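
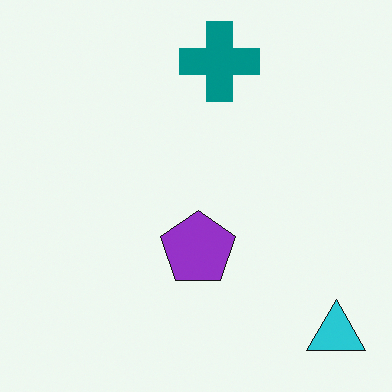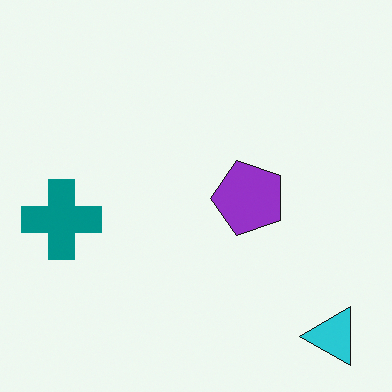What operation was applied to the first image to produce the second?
The image was transposed (reflected across the top-left ↔ bottom-right diagonal).

Shapes have swapped their row and column positions — what was in the top-right is now in the bottom-left — a diagonal reflection.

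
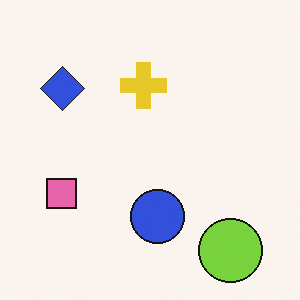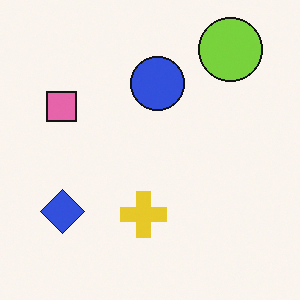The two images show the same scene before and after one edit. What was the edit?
Flipped vertically (top ↔ bottom).

The lime circle is in the bottom-right of the first image and the top-right of the second — shapes on opposite sides of the horizontal midline have swapped in a mirror flip.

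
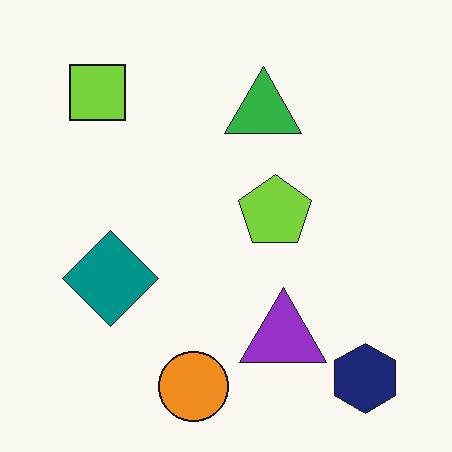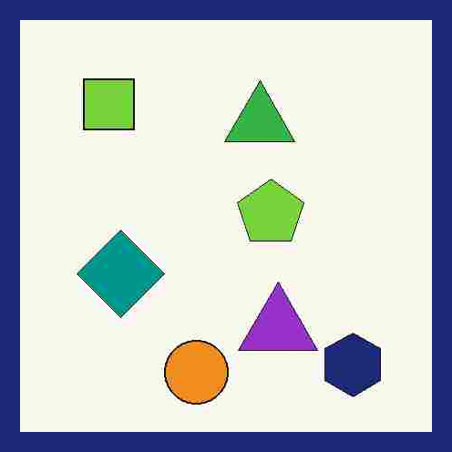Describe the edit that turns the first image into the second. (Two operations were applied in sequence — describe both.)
Degraded with heavy JPEG compression, then framed with a navy border.

Blocky 8×8 compression artifacts appear around shape edges and the flat background shows ringing — characteristic JPEG degradation. A solid navy frame runs around the edge of the second image, with the content slightly shrunk inside it.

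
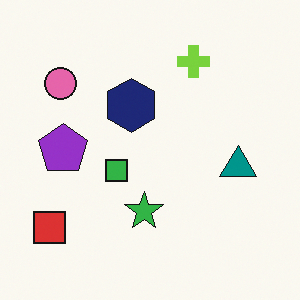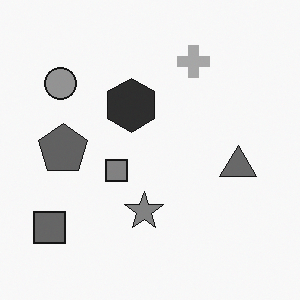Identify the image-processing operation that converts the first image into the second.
The image was converted to grayscale.

All color is removed — every shape is now a shade of grey.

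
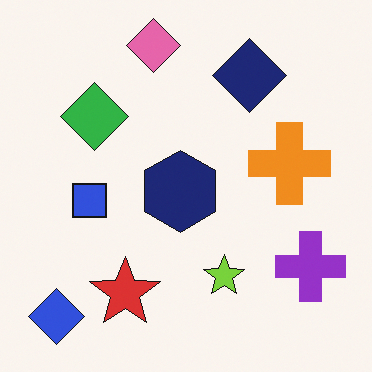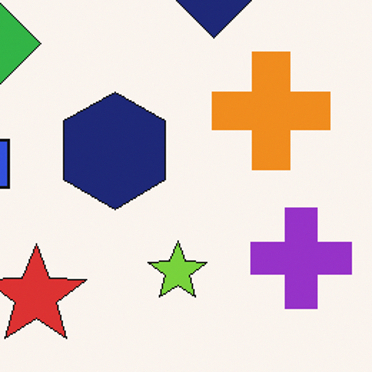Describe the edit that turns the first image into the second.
The image was cropped slightly and scaled back up.

The visible shapes are larger and the field of view is narrower; shapes near the original edges may be partly or wholly outside the frame — a crop-and-rescale.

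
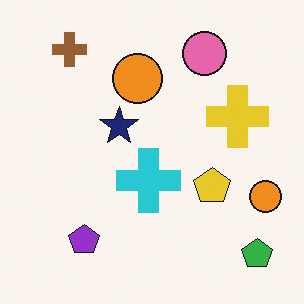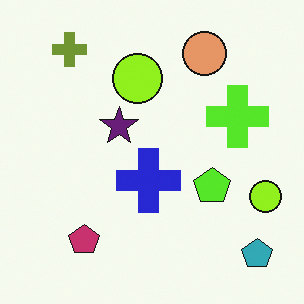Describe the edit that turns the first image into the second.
The transformation is: hue-shifted slightly.

Every shape's color has rotated by the same amount around the hue wheel — a uniform hue shift.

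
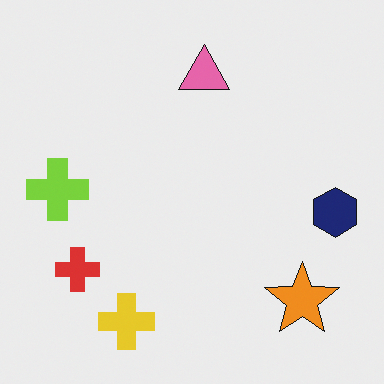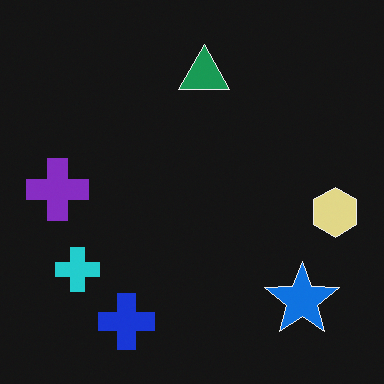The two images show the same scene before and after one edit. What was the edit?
The transformation is: color-inverted (negative).

The light background has become dark and every shape's color is its complement — a photographic negative.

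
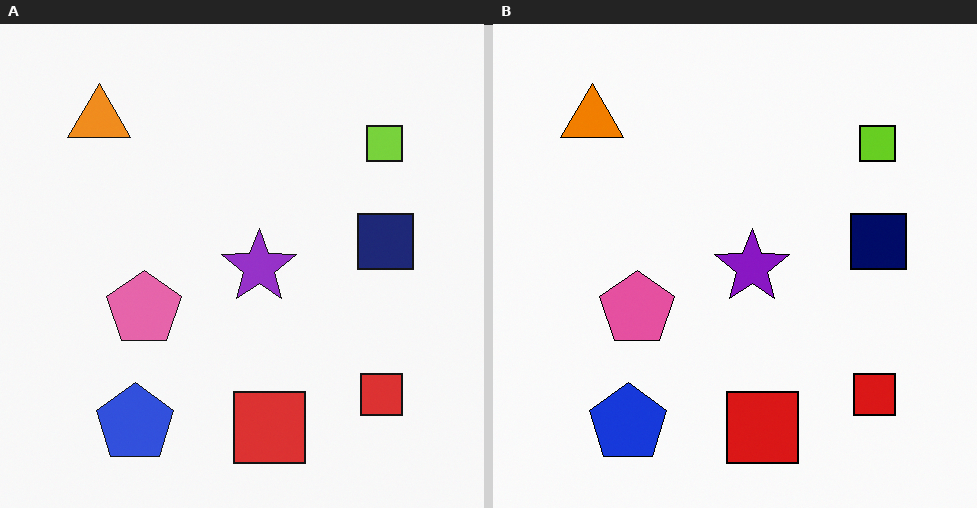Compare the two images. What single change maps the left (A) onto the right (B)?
The right (B) image is the left (A) given slightly increased contrast.

Tones are pushed away from mid-grey across the whole image — a global contrast change.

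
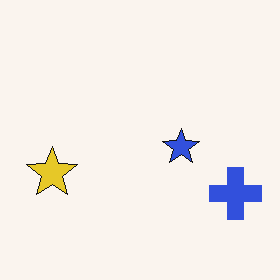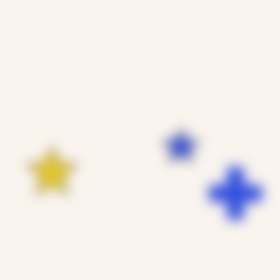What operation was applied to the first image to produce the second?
It was heavily blurred.

Shape edges and outlines are uniformly softened across the whole image.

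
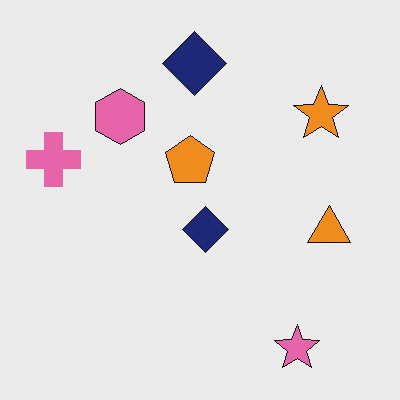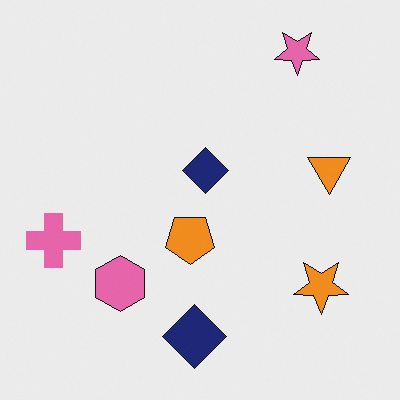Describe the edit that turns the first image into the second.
The second image is the first flipped vertically (top ↔ bottom).

The pink star is in the bottom-right of the first image and the top-right of the second — shapes on opposite sides of the horizontal midline have swapped in a mirror flip.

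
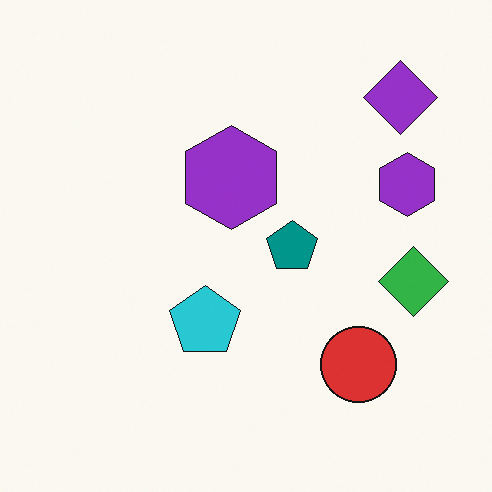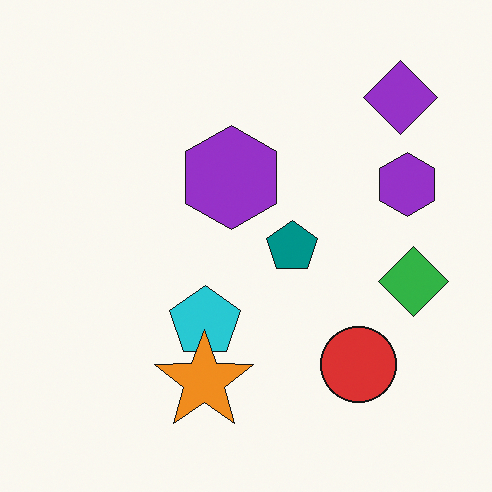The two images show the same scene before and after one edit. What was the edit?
It was overlaid with an additional orange star.

An orange star appears in the second image that is absent from the first.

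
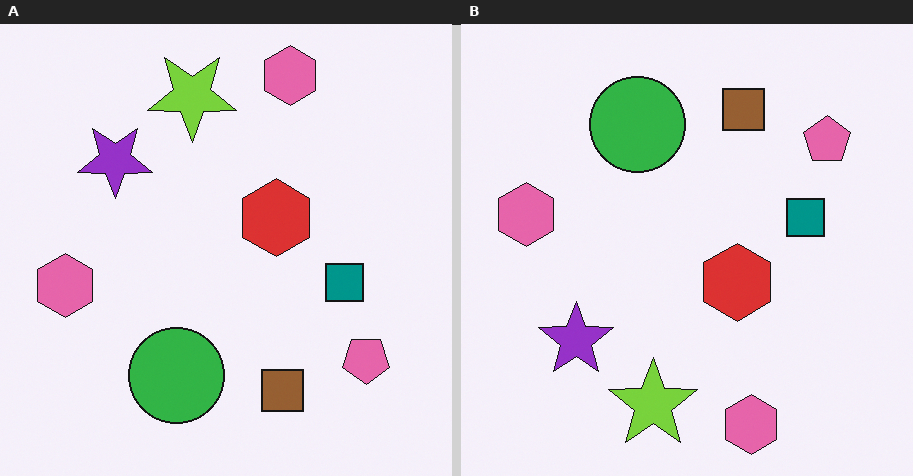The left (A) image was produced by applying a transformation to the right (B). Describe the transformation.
It was flipped vertically (top ↔ bottom).

The lime star is in the bottom of the right (B) image and the top of the left (A) — shapes on opposite sides of the horizontal midline have swapped in a mirror flip.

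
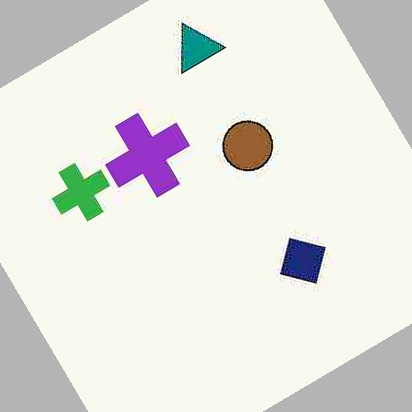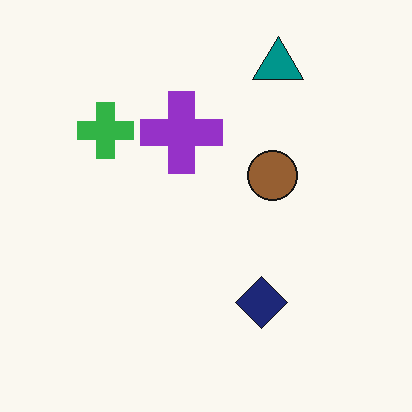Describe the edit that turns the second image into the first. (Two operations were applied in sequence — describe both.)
Degraded with heavy JPEG compression, then rotated counter-clockwise by a large amount — several tens of degrees.

Blocky 8×8 compression artifacts appear around shape edges and the flat background shows ringing — characteristic JPEG degradation. Every shape is tilted by the same angle and the image corners show triangular fill wedges — a whole-image rotation by a non-right angle.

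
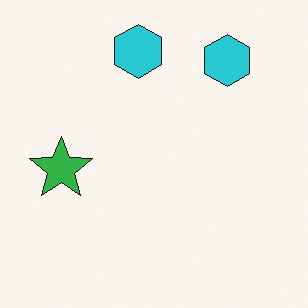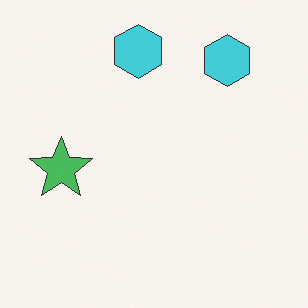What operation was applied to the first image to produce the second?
The image was given slightly reduced contrast.

Tones are pushed toward mid-grey across the whole image — a global contrast change.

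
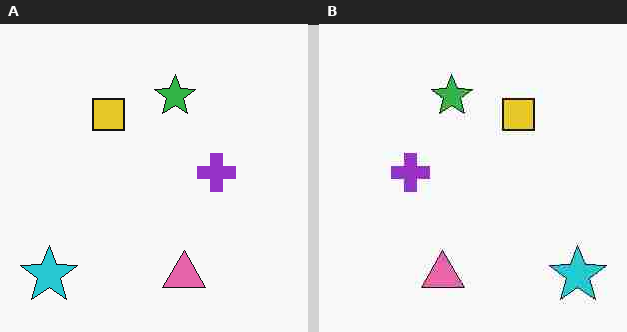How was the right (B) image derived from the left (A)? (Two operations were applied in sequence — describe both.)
This is the original image flipped horizontally (left ↔ right), then heavily JPEG-compressed with obvious blocking artifacts.

The cyan star is in the bottom-left of the left (A) image and the bottom-right of the right (B) — shapes on opposite sides of the vertical midline have swapped in a mirror flip. Blocky 8×8 compression artifacts appear around shape edges and the flat background shows ringing — characteristic JPEG degradation.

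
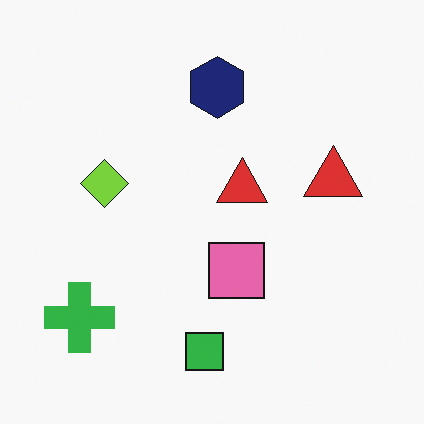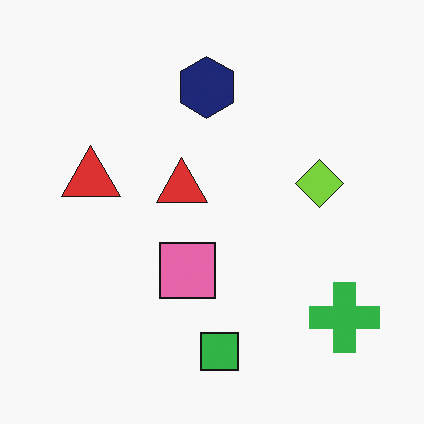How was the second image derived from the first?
This is the original image flipped horizontally (left ↔ right).

The green cross is in the bottom-left of the first image and the bottom-right of the second — shapes on opposite sides of the vertical midline have swapped in a mirror flip.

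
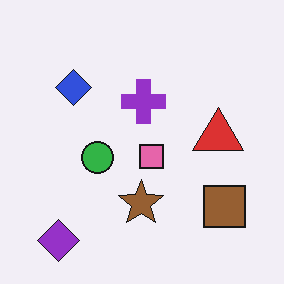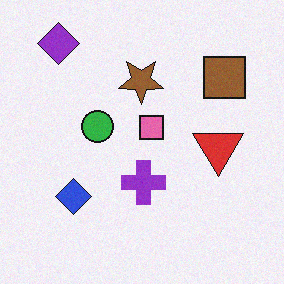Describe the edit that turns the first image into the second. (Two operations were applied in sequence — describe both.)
This is the original image degraded with a light layer of grain, then flipped vertically (top ↔ bottom).

Random speckle covers the whole image, including the flat background. The purple diamond is in the bottom-left of the first image and the top-left of the second — shapes on opposite sides of the horizontal midline have swapped in a mirror flip.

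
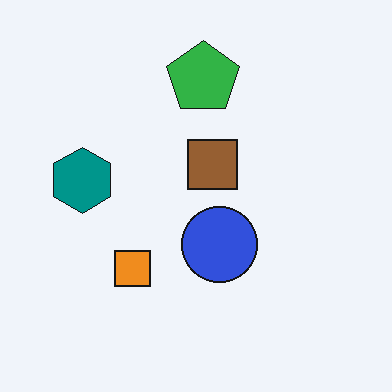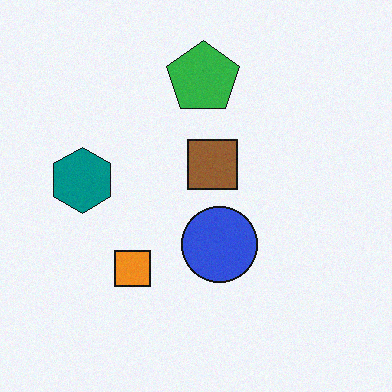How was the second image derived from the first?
It was degraded with light additive noise.

Random speckle covers the whole image, including the flat background.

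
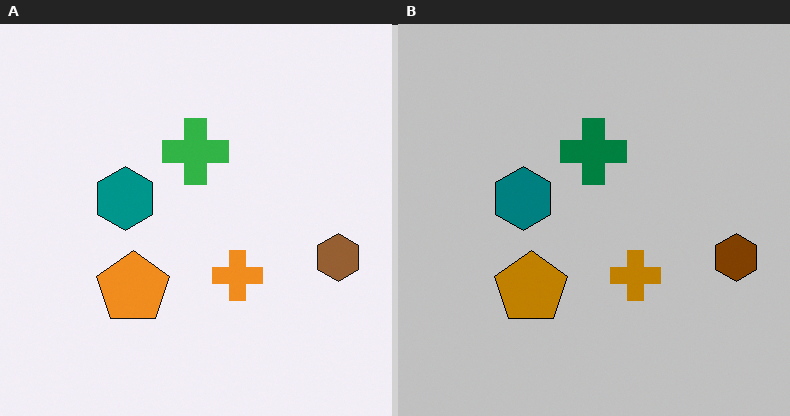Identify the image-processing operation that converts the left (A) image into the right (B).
This is the original image aggressively posterized.

Each flat color has snapped to a coarser quantized level — most visibly, the near-white background has dropped to a flat grey.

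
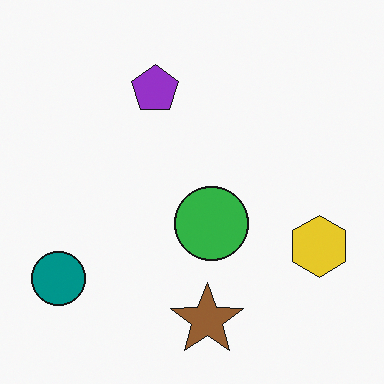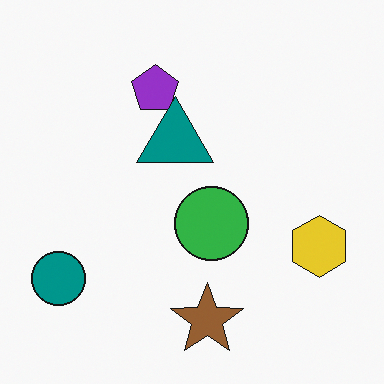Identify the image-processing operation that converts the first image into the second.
The second image is the first overlaid with an additional teal triangle.

A teal triangle appears in the second image that is absent from the first.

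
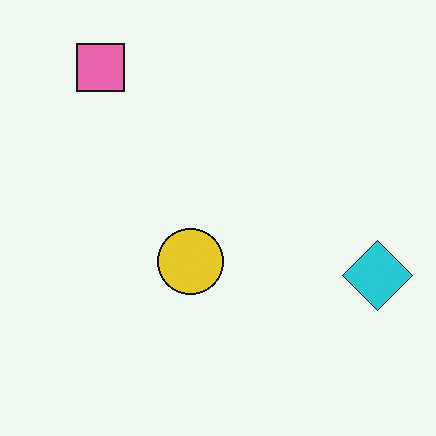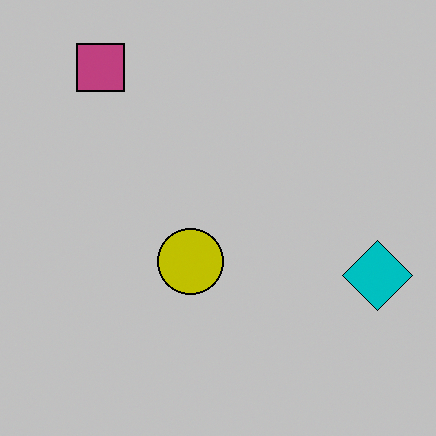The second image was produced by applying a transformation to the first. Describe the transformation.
The transformation is: heavily posterized to just a handful of flat colors.

Each flat color has snapped to a coarser quantized level — most visibly, the near-white background has dropped to a flat grey.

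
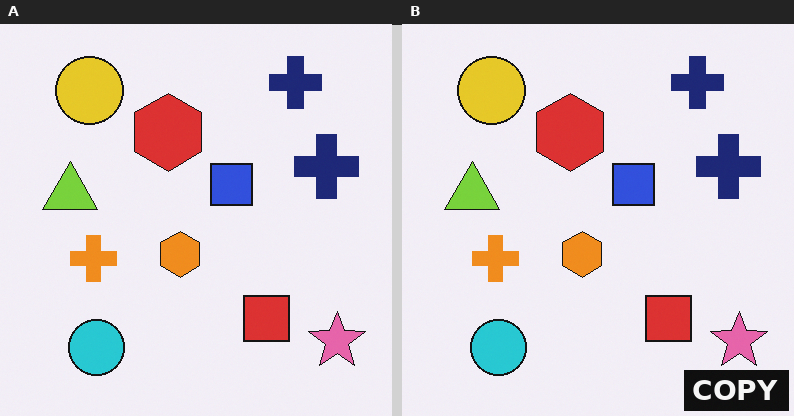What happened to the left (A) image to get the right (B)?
The right (B) image is the left (A) watermarked with the text "COPY" in the lower-right corner.

A dark label reading "COPY" appears in the lower-right corner.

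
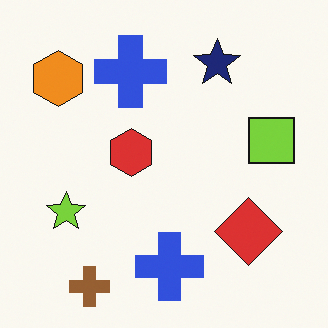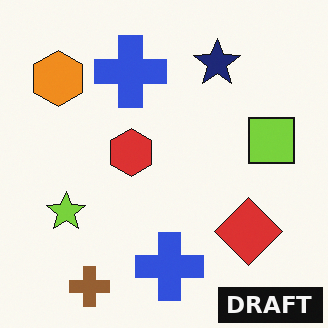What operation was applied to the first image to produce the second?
The transformation is: watermarked with the text "DRAFT" in the lower-right corner.

A dark label reading "DRAFT" appears in the lower-right corner.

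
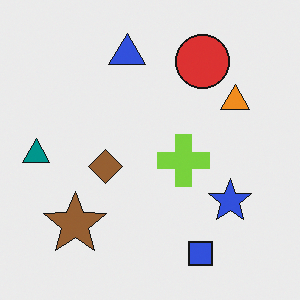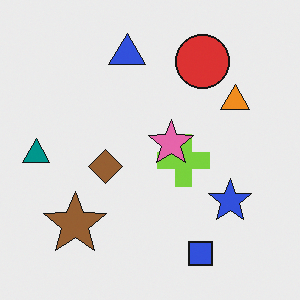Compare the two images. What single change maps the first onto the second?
Overlaid with an additional pink star.

A pink star appears in the second image that is absent from the first.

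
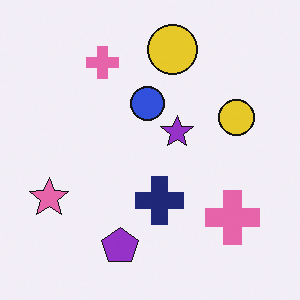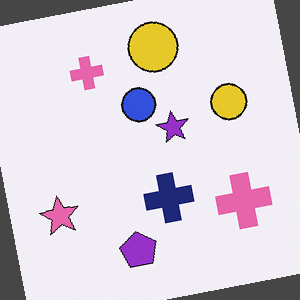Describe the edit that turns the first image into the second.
The image was rotated counter-clockwise by a few degrees.

Every shape is tilted by the same angle and the image corners show triangular fill wedges — a whole-image rotation by a non-right angle.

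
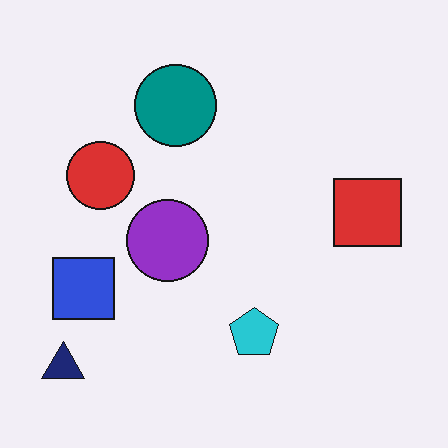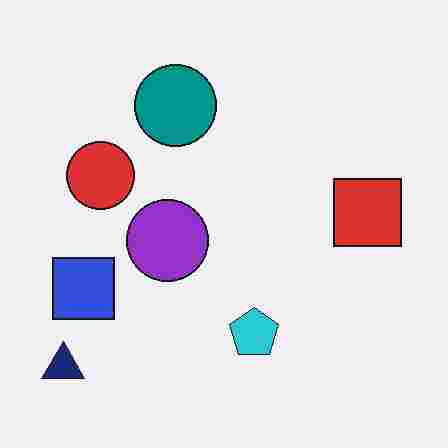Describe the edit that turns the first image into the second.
The transformation is: degraded with heavy JPEG compression.

Blocky 8×8 compression artifacts appear around shape edges and the flat background shows ringing — characteristic JPEG degradation.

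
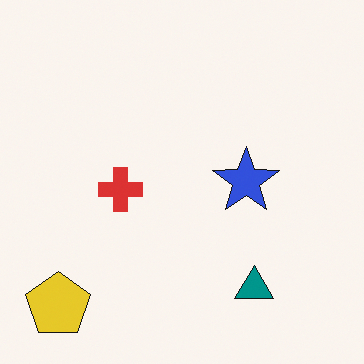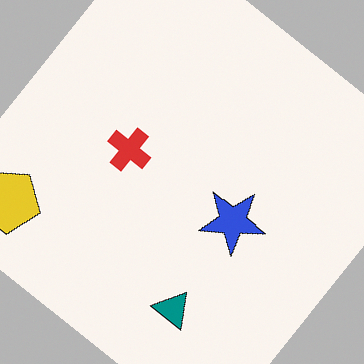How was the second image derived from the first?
The image was rotated clockwise by a large amount — several tens of degrees.

Every shape is tilted by the same angle and the image corners show triangular fill wedges — a whole-image rotation by a non-right angle.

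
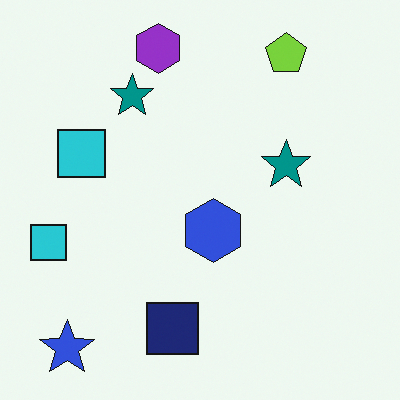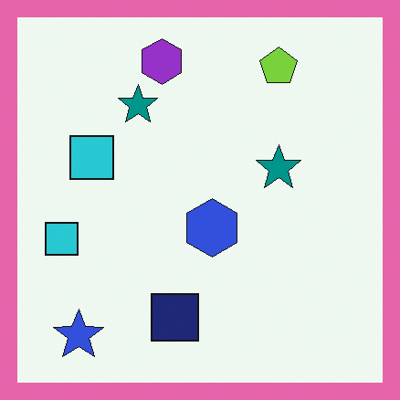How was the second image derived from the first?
It was framed with a pink border.

A solid pink frame runs around the edge of the second image, with the content slightly shrunk inside it.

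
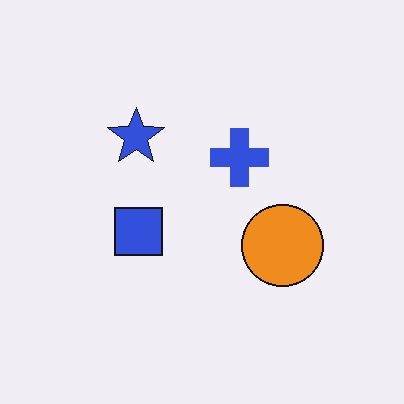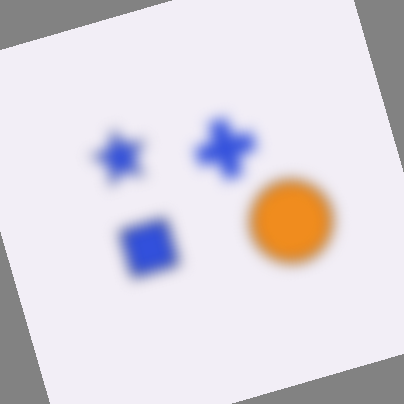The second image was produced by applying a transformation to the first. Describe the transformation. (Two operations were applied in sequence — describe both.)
It was strongly gaussian-blurred, then rotated counter-clockwise by a clearly visible amount.

Shape edges and outlines are uniformly softened across the whole image. Every shape is tilted by the same angle and the image corners show triangular fill wedges — a whole-image rotation by a non-right angle.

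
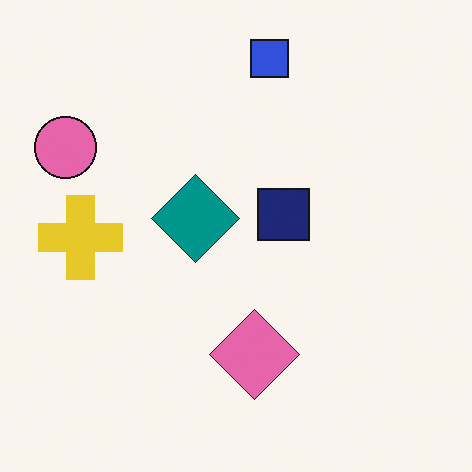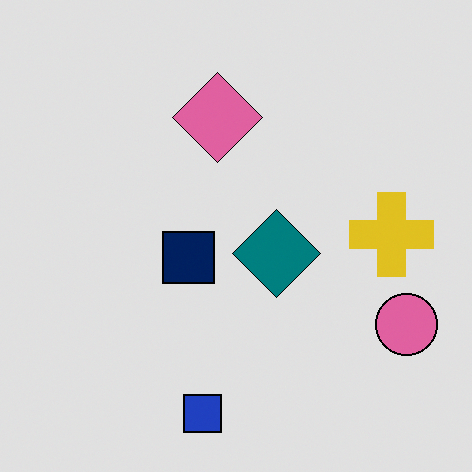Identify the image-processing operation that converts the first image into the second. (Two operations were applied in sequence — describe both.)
The transformation is: rotated 180°, then moderately posterized.

The pink circle sits in the top-left of the first image and the bottom-right of the second — consistent with a whole-image 180° rotation. Each flat color has snapped to a coarser quantized level — most visibly, the near-white background has dropped to a flat grey.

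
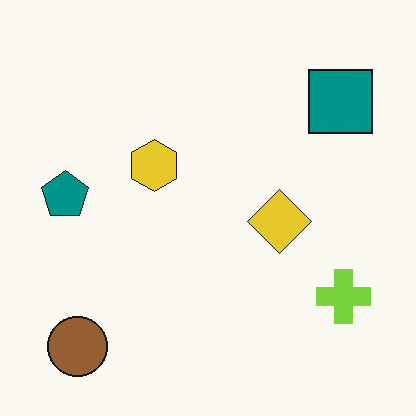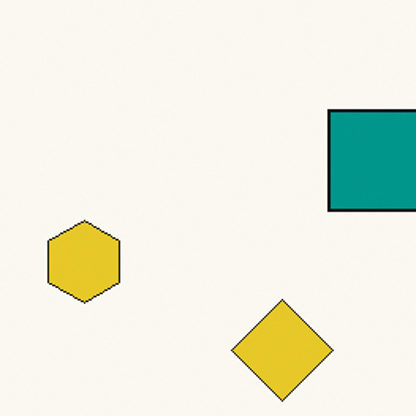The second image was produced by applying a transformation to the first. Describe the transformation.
The image was cropped to a modestly smaller region and rescaled.

The visible shapes are larger and the field of view is narrower; shapes near the original edges may be partly or wholly outside the frame — a crop-and-rescale.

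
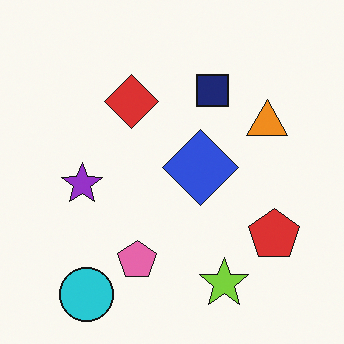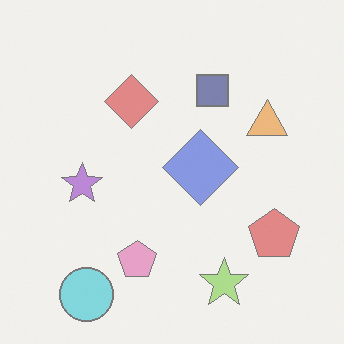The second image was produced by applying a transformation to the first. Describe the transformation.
The second image is the first washed out (contrast reduced).

Tones are pushed toward mid-grey across the whole image — a global contrast change.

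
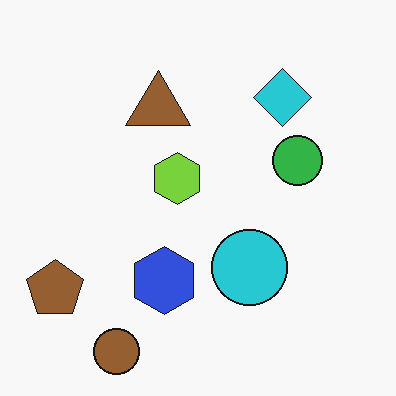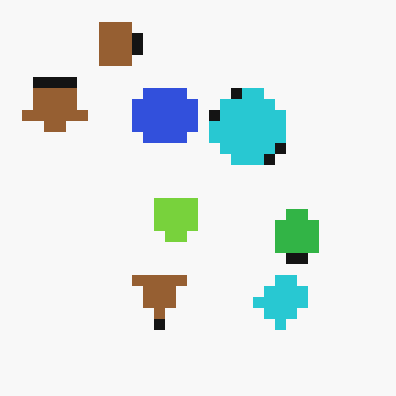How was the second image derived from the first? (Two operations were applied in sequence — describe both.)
The image was flipped vertically (top ↔ bottom), then heavily pixelated into large blocks.

The brown circle is in the bottom-left of the first image and the top-left of the second — shapes on opposite sides of the horizontal midline have swapped in a mirror flip. Shapes are reduced to large square blocks; fine edges and outlines are lost — a downscale-then-upscale (mosaic) effect.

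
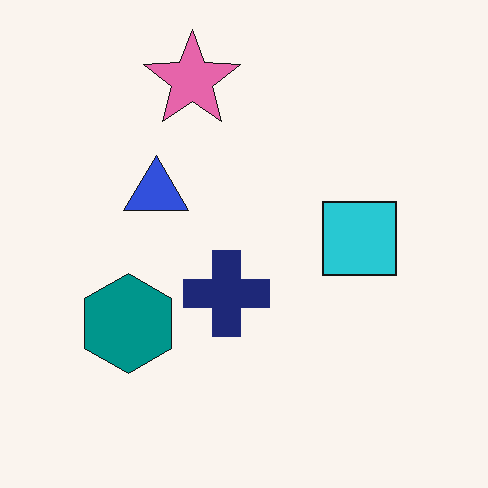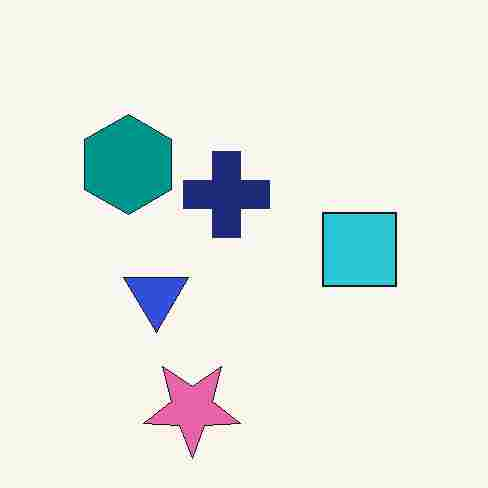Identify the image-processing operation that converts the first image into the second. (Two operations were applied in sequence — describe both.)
The transformation is: degraded with heavy JPEG compression, then flipped vertically (top ↔ bottom).

Blocky 8×8 compression artifacts appear around shape edges and the flat background shows ringing — characteristic JPEG degradation. The pink star is in the top of the first image and the bottom of the second — shapes on opposite sides of the horizontal midline have swapped in a mirror flip.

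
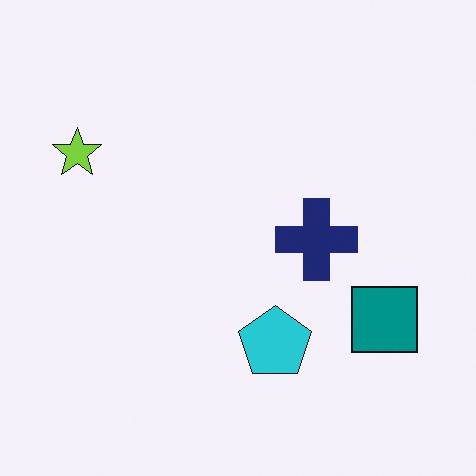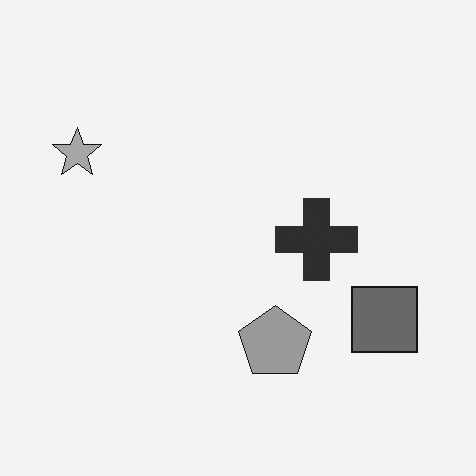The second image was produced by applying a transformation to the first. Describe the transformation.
It was converted to grayscale.

All color is removed — every shape is now a shade of grey.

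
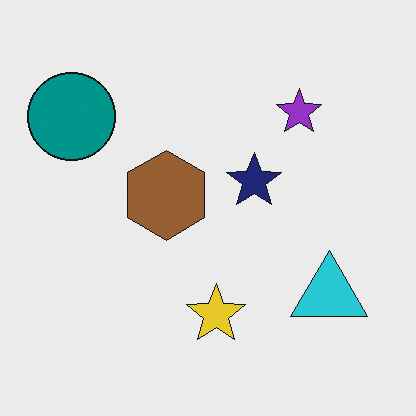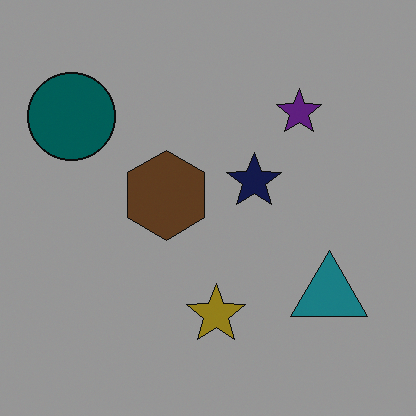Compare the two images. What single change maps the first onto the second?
The transformation is: noticeably darkened.

Every pixel — background and shapes alike — is uniformly darkened.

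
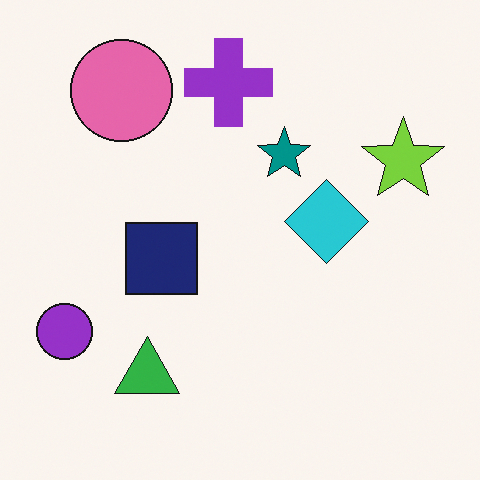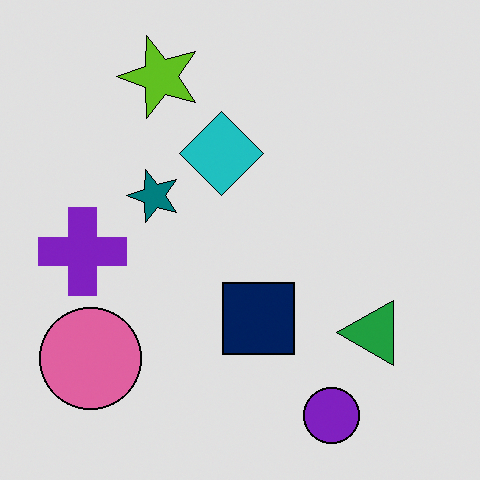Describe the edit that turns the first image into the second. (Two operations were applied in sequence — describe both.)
Posterized to a reduced palette, then rotated 90° counter-clockwise.

Each flat color has snapped to a coarser quantized level — most visibly, the near-white background has dropped to a flat grey. The purple circle sits in the bottom-left of the first image and the bottom-right of the second — consistent with a whole-image 90° counter-clockwise rotation.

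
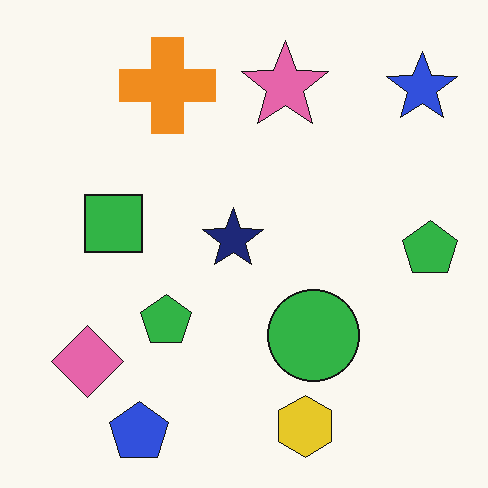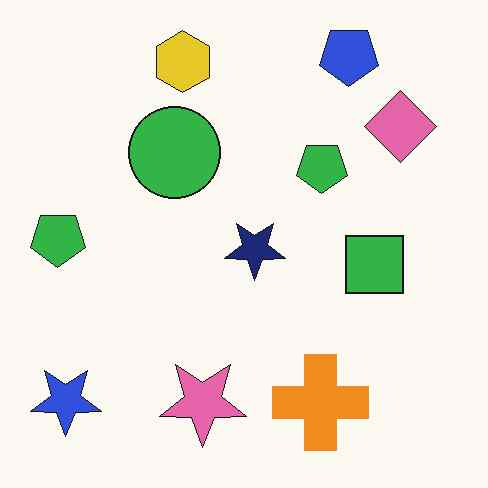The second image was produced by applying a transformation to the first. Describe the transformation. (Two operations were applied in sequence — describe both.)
It was rotated 180°, then given moderate JPEG compression.

The blue star sits in the top-right of the first image and the bottom-left of the second — consistent with a whole-image 180° rotation. Blocky 8×8 compression artifacts appear around shape edges and the flat background shows ringing — characteristic JPEG degradation.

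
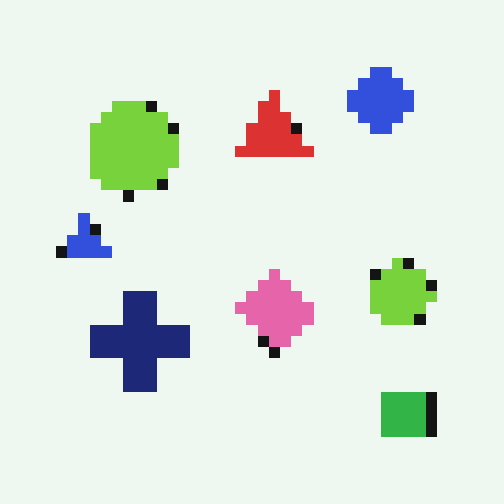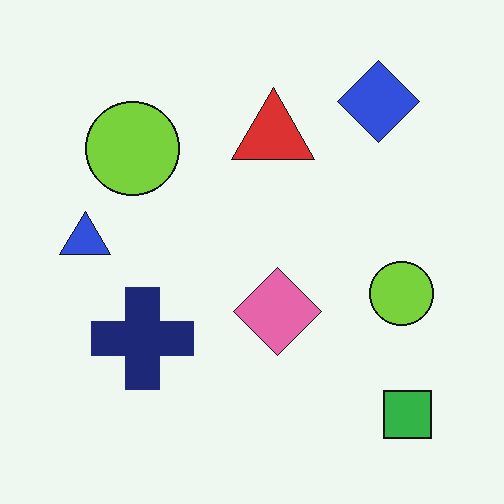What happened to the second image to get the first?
The image was heavily pixelated into large blocks.

Shapes are reduced to large square blocks; fine edges and outlines are lost — a downscale-then-upscale (mosaic) effect.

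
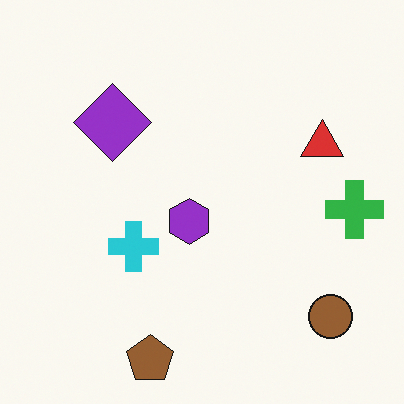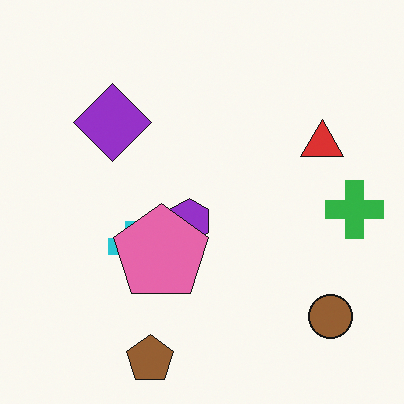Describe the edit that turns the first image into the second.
The image was overlaid with an additional pink pentagon.

A pink pentagon appears in the second image that is absent from the first.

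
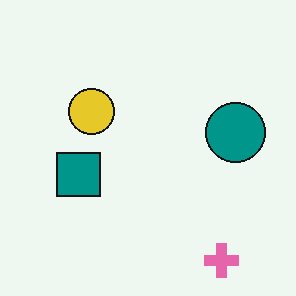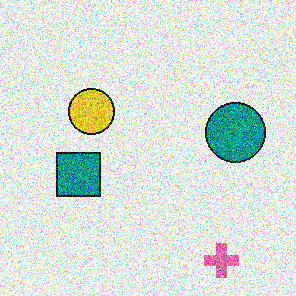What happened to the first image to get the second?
It was degraded with heavy additive noise.

Random speckle covers the whole image, including the flat background.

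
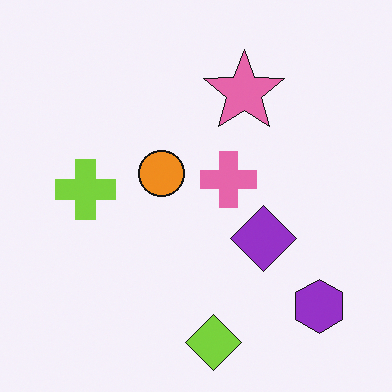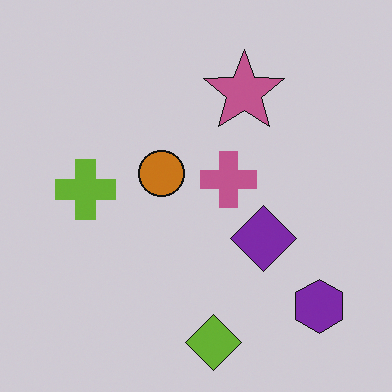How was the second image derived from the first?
The second image is the first darkened a little.

Every pixel — background and shapes alike — is uniformly darkened.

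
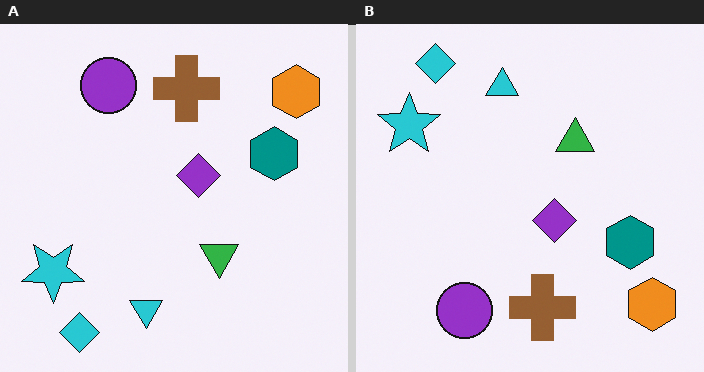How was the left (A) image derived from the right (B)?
This is the original image flipped vertically (top ↔ bottom).

The cyan diamond is in the top-left of the right (B) image and the bottom-left of the left (A) — shapes on opposite sides of the horizontal midline have swapped in a mirror flip.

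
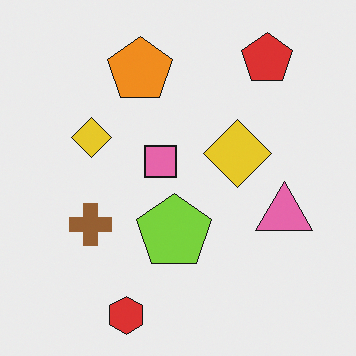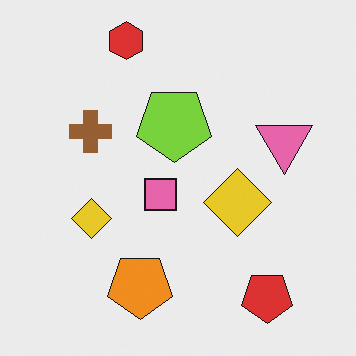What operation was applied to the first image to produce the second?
Flipped vertically (top ↔ bottom).

The red hexagon is in the bottom of the first image and the top of the second — shapes on opposite sides of the horizontal midline have swapped in a mirror flip.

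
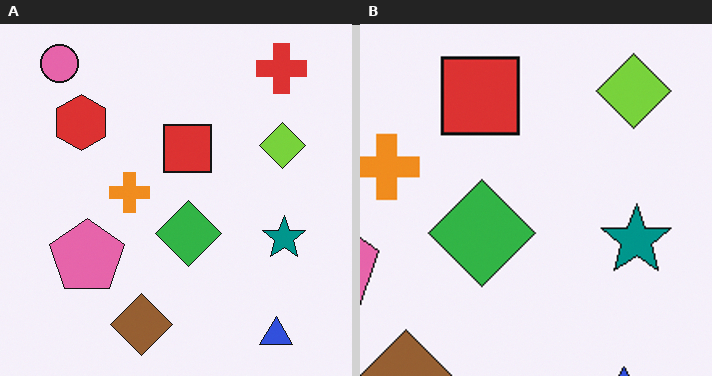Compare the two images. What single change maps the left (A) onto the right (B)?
This is the original image cropped slightly and scaled back up.

The visible shapes are larger and the field of view is narrower; shapes near the original edges may be partly or wholly outside the frame — a crop-and-rescale.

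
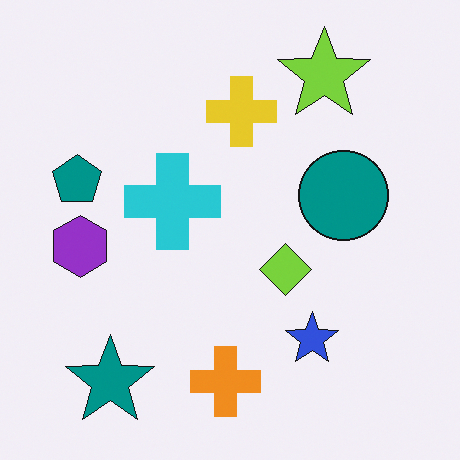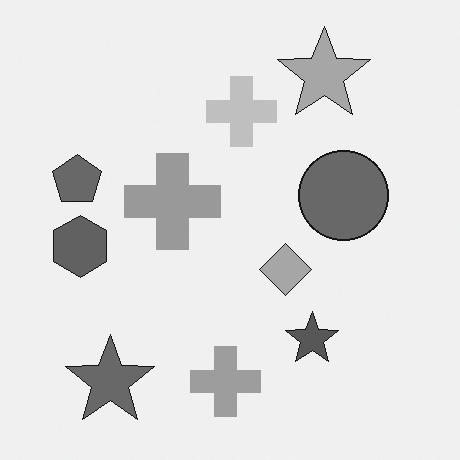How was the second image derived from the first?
The image was converted to grayscale.

All color is removed — every shape is now a shade of grey.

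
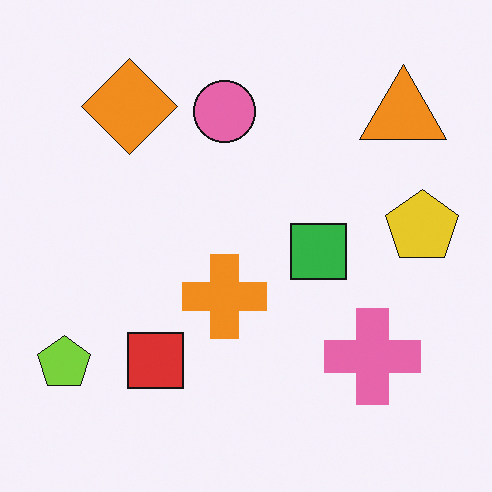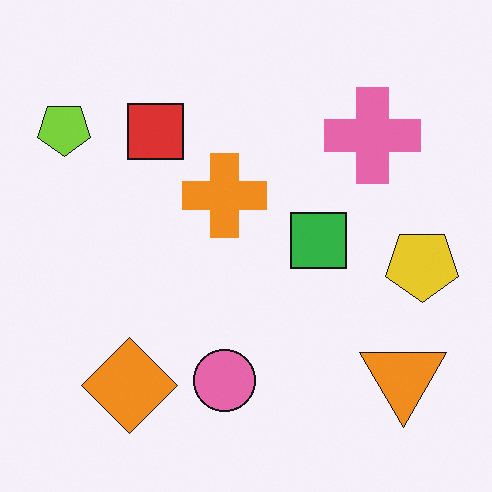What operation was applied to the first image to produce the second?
This is the original image flipped vertically (top ↔ bottom).

The orange diamond is in the top-left of the first image and the bottom-left of the second — shapes on opposite sides of the horizontal midline have swapped in a mirror flip.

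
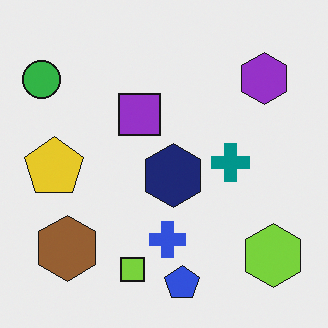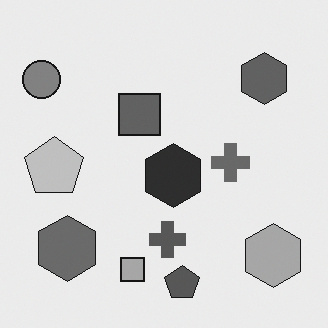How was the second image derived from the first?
The second image is the first converted to grayscale.

All color is removed — every shape is now a shade of grey.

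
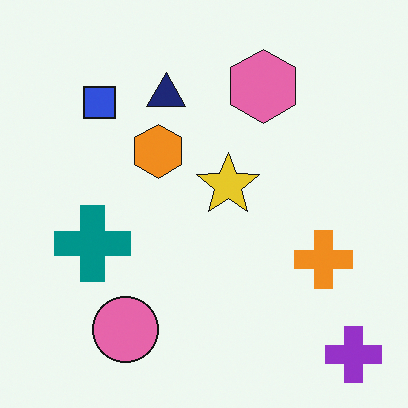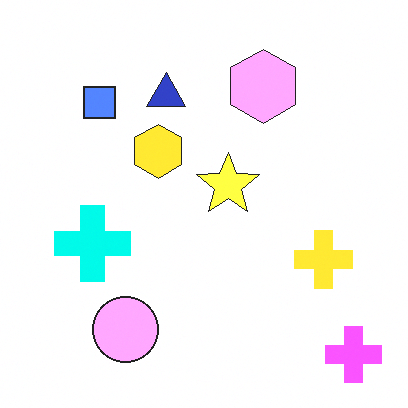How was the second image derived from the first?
Brightened a lot.

Every pixel — background and shapes alike — is uniformly brightened.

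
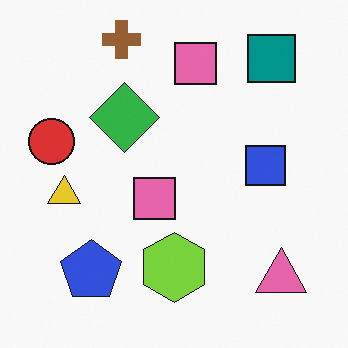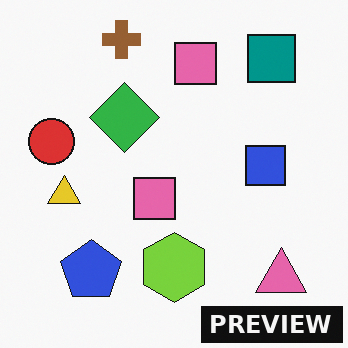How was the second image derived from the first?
Watermarked with the text "PREVIEW" in the lower-right corner.

A dark label reading "PREVIEW" appears in the lower-right corner.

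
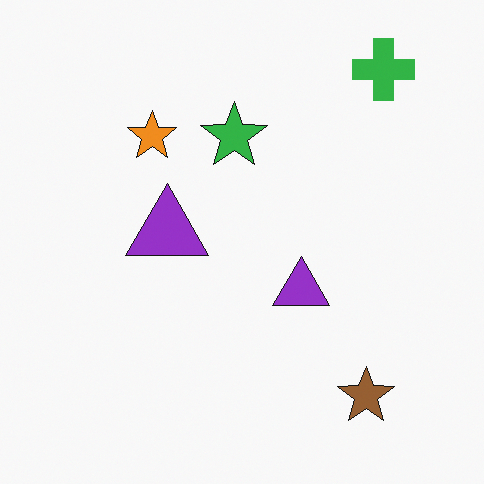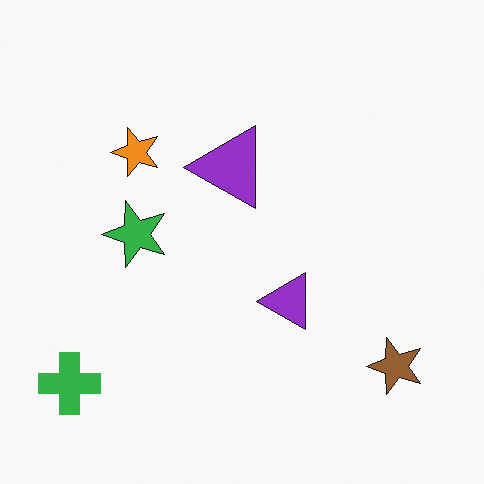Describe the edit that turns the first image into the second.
The image was transposed (reflected across the top-left ↔ bottom-right diagonal).

Shapes have swapped their row and column positions — what was in the top-right is now in the bottom-left — a diagonal reflection.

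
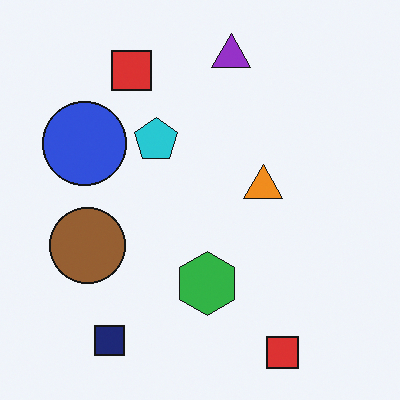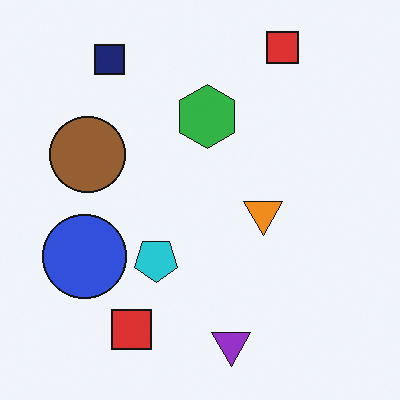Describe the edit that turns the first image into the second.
It was flipped vertically (top ↔ bottom).

The purple triangle is in the top of the first image and the bottom of the second — shapes on opposite sides of the horizontal midline have swapped in a mirror flip.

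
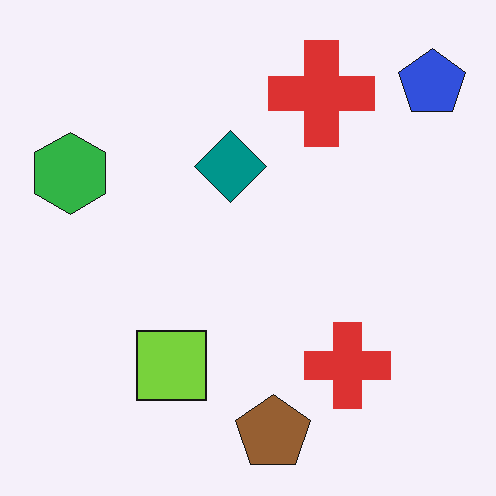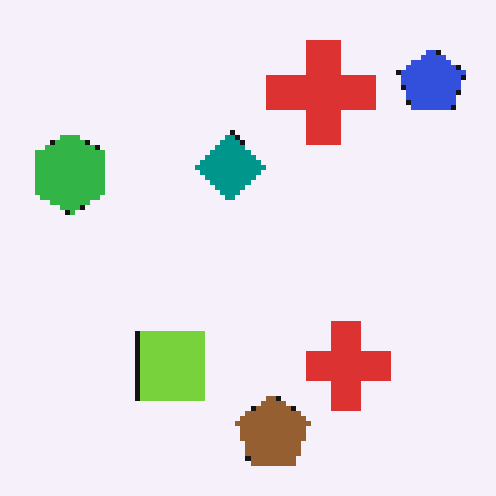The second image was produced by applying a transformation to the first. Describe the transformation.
It was lightly pixelated (a mild mosaic effect).

Shapes are reduced to large square blocks; fine edges and outlines are lost — a downscale-then-upscale (mosaic) effect.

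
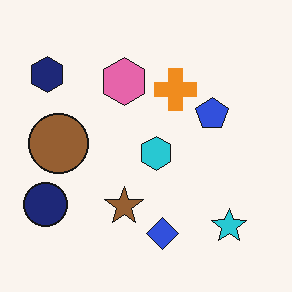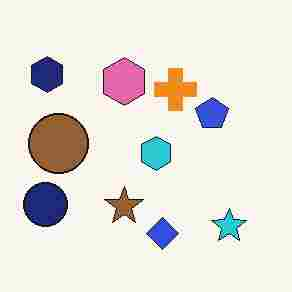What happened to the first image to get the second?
This is the original image degraded with heavy JPEG compression.

Blocky 8×8 compression artifacts appear around shape edges and the flat background shows ringing — characteristic JPEG degradation.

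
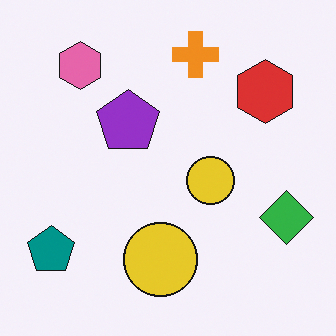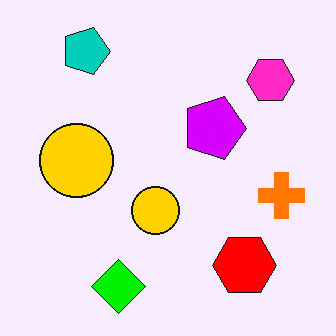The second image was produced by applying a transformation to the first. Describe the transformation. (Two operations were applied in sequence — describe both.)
The image was heavily oversaturated, then rotated 90° clockwise.

All colors are more vivid — a global saturation change. The teal pentagon sits in the bottom-left of the first image and the top-left of the second — consistent with a whole-image 90° clockwise rotation.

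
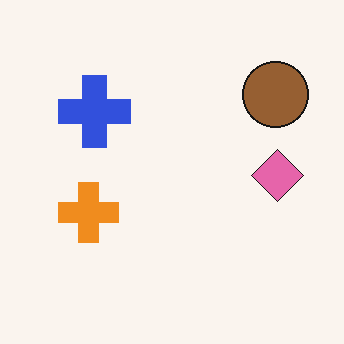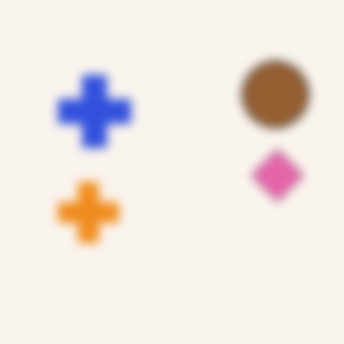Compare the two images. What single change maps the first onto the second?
This is the original image strongly gaussian-blurred.

Shape edges and outlines are uniformly softened across the whole image.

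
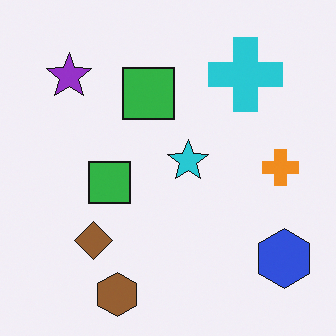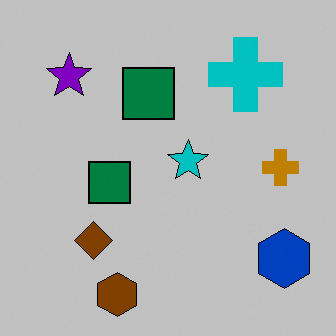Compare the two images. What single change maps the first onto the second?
The transformation is: aggressively posterized.

Each flat color has snapped to a coarser quantized level — most visibly, the near-white background has dropped to a flat grey.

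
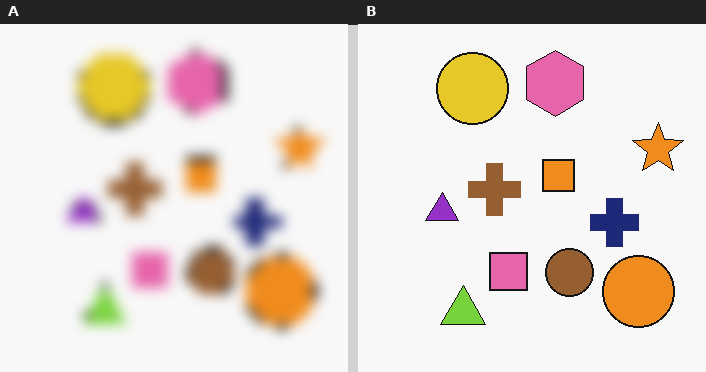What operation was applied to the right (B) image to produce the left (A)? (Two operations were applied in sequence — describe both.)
The transformation is: moderately pixelated, then heavily blurred.

Shapes are reduced to large square blocks; fine edges and outlines are lost — a downscale-then-upscale (mosaic) effect. Shape edges and outlines are uniformly softened across the whole image.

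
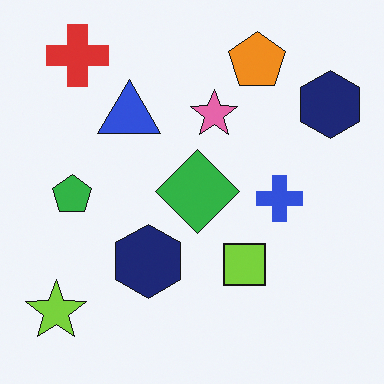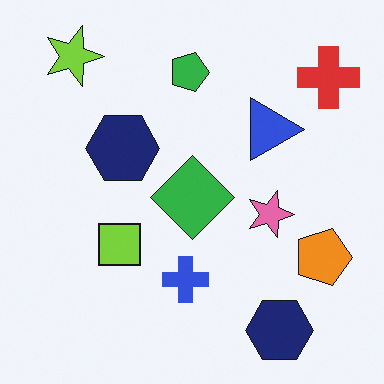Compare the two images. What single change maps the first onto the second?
The image was rotated 90° clockwise.

The lime star sits in the bottom-left of the first image and the top-left of the second — consistent with a whole-image 90° clockwise rotation.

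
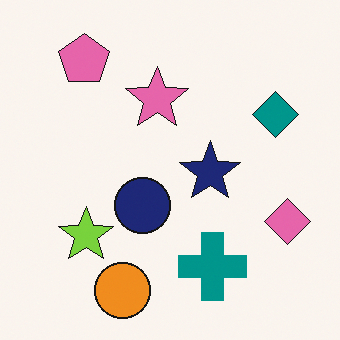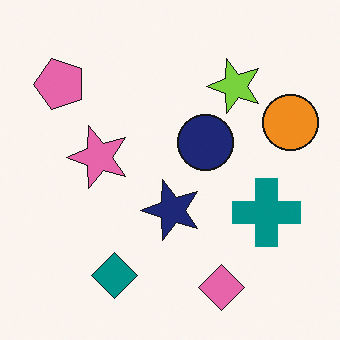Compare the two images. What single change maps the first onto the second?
Transposed (reflected across the top-left ↔ bottom-right diagonal).

Shapes have swapped their row and column positions — what was in the top-right is now in the bottom-left — a diagonal reflection.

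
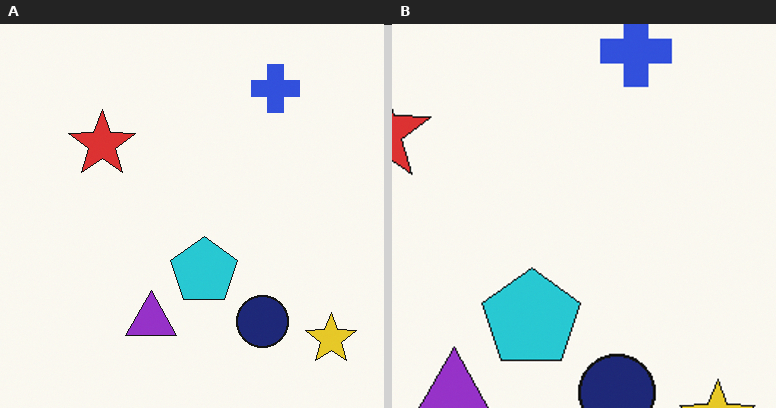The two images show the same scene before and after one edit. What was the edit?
The image was cropped slightly and scaled back up.

The visible shapes are larger and the field of view is narrower; shapes near the original edges may be partly or wholly outside the frame — a crop-and-rescale.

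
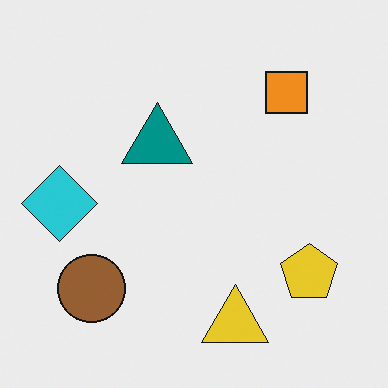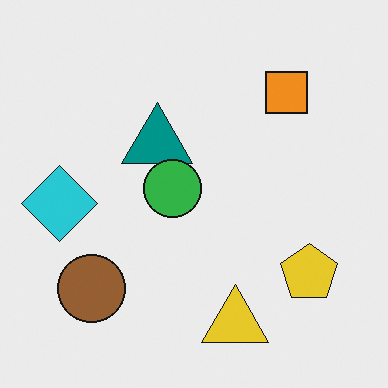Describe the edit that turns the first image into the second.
The transformation is: overlaid with an additional green circle.

A green circle appears in the second image that is absent from the first.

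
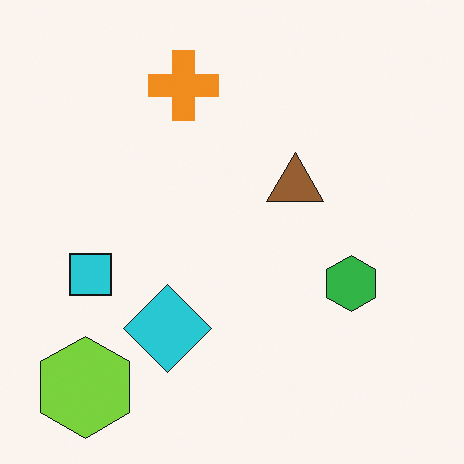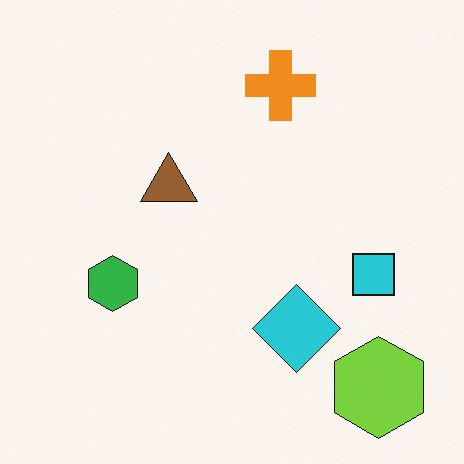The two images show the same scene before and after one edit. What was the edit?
The transformation is: flipped horizontally (left ↔ right).

The lime hexagon is in the bottom-left of the first image and the bottom-right of the second — shapes on opposite sides of the vertical midline have swapped in a mirror flip.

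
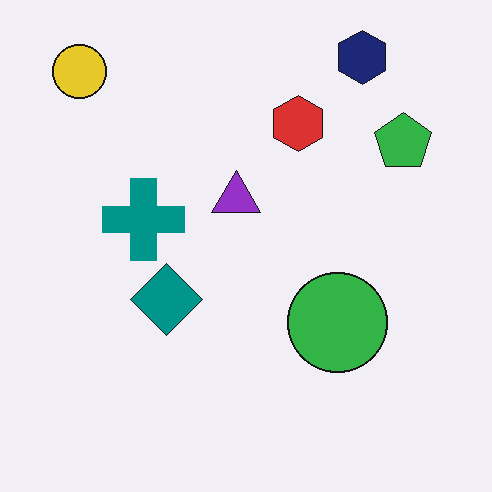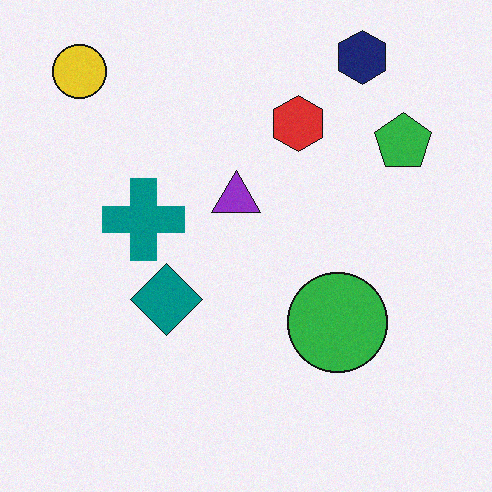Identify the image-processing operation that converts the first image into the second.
The second image is the first degraded with subtle gaussian noise.

Random speckle covers the whole image, including the flat background.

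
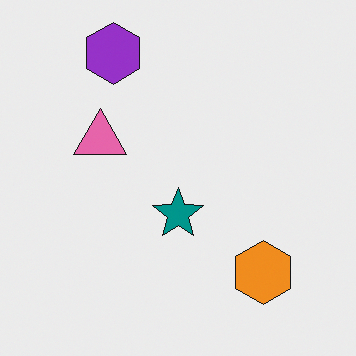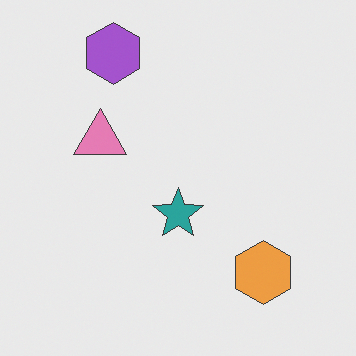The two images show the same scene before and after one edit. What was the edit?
The transformation is: given slightly reduced contrast.

Tones are pushed toward mid-grey across the whole image — a global contrast change.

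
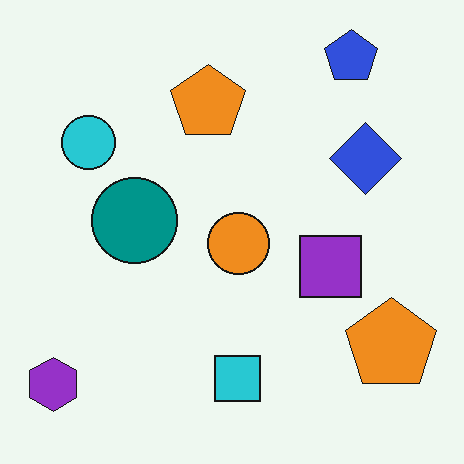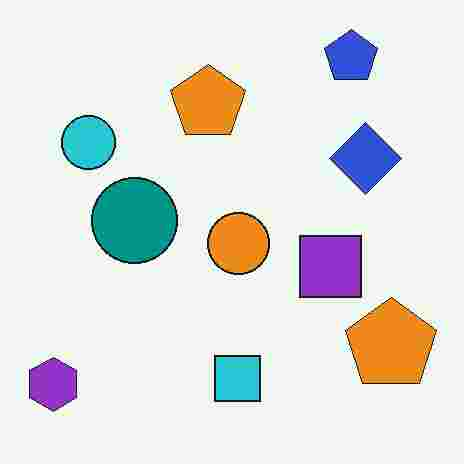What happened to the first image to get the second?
The transformation is: heavily JPEG-compressed with obvious blocking artifacts.

Blocky 8×8 compression artifacts appear around shape edges and the flat background shows ringing — characteristic JPEG degradation.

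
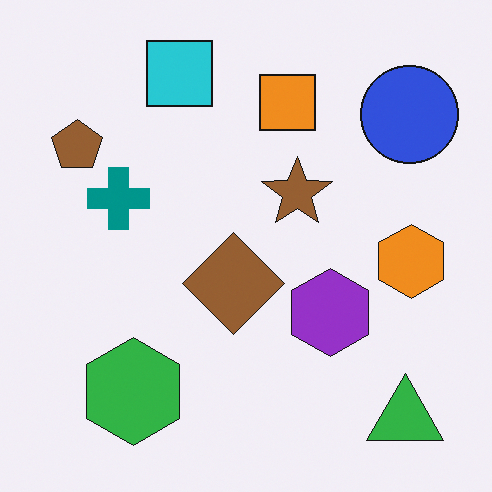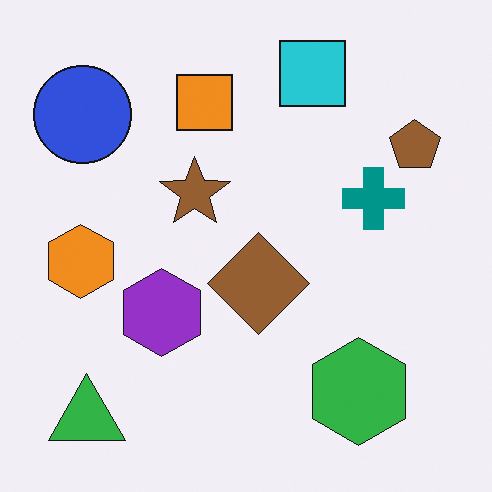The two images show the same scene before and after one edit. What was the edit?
The transformation is: flipped horizontally (left ↔ right).

The brown pentagon is in the top-left of the first image and the top-right of the second — shapes on opposite sides of the vertical midline have swapped in a mirror flip.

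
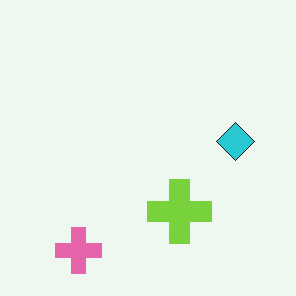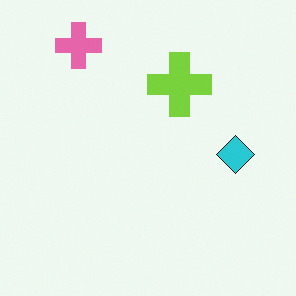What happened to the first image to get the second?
The transformation is: flipped vertically (top ↔ bottom).

The pink cross is in the bottom-left of the first image and the top-left of the second — shapes on opposite sides of the horizontal midline have swapped in a mirror flip.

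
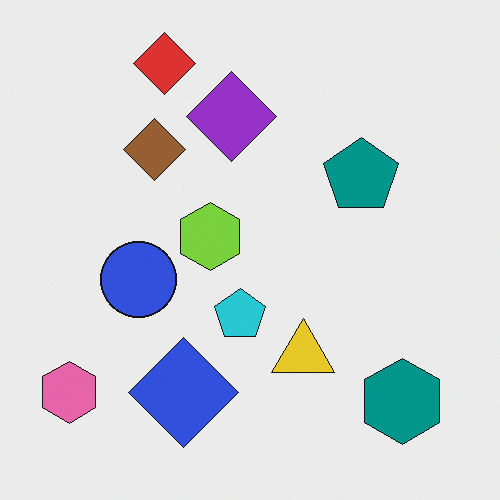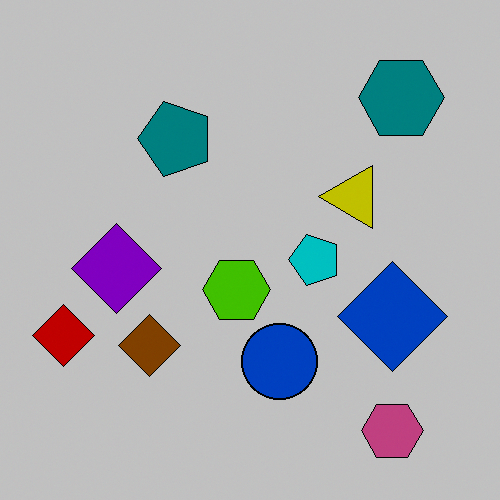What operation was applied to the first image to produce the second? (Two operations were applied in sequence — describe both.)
It was heavily posterized to just a handful of flat colors, then rotated 90° counter-clockwise.

Each flat color has snapped to a coarser quantized level — most visibly, the near-white background has dropped to a flat grey. The pink hexagon sits in the bottom-left of the first image and the bottom-right of the second — consistent with a whole-image 90° counter-clockwise rotation.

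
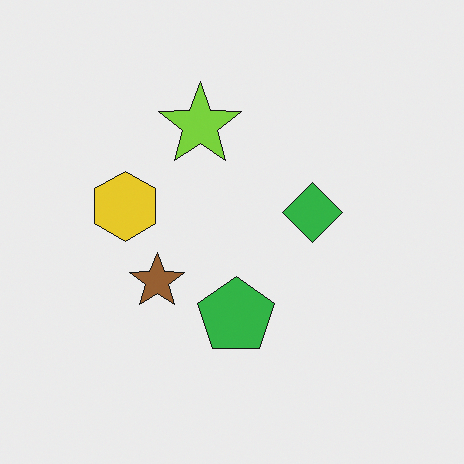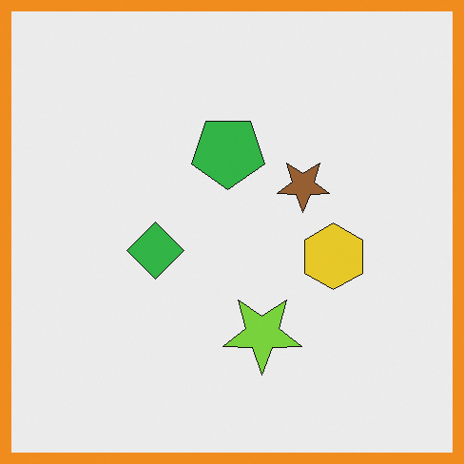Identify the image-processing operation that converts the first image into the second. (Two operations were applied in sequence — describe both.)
It was rotated 180°, then framed with a orange border.

The lime star sits in the top of the first image and the bottom of the second — consistent with a whole-image 180° rotation. A solid orange frame runs around the edge of the second image, with the content slightly shrunk inside it.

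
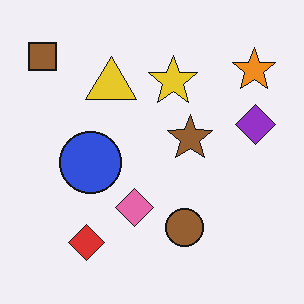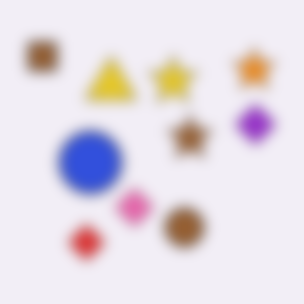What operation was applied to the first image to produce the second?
The transformation is: heavily blurred.

Shape edges and outlines are uniformly softened across the whole image.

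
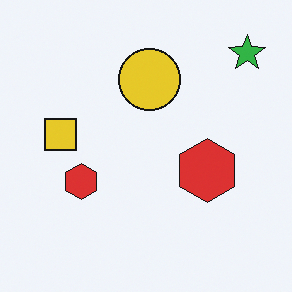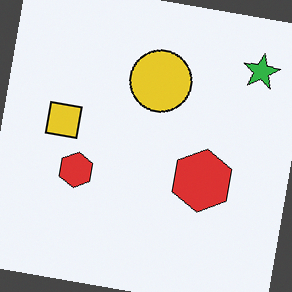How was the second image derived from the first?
The second image is the first rotated clockwise by a small amount.

Every shape is tilted by the same angle and the image corners show triangular fill wedges — a whole-image rotation by a non-right angle.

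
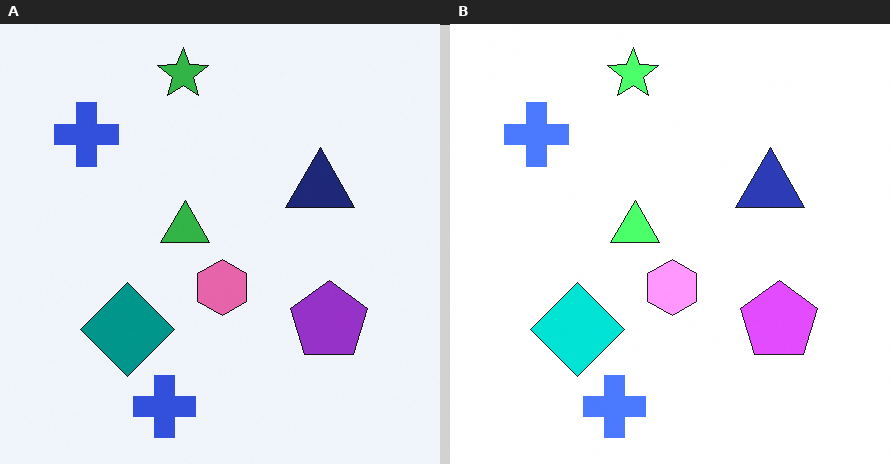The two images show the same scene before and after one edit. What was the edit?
The right (B) image is the left (A) noticeably brightened.

Every pixel — background and shapes alike — is uniformly brightened.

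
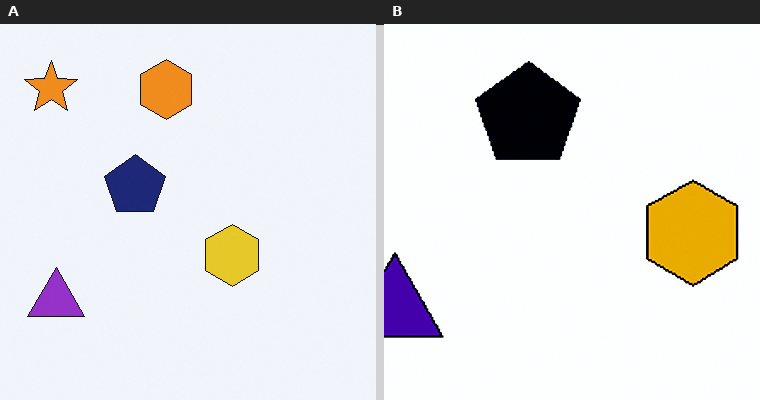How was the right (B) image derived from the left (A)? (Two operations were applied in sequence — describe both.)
The image was cropped to a noticeably smaller region and rescaled, then given much higher contrast.

The visible shapes are larger and the field of view is narrower; shapes near the original edges may be partly or wholly outside the frame — a crop-and-rescale. Tones are pushed away from mid-grey across the whole image — a global contrast change.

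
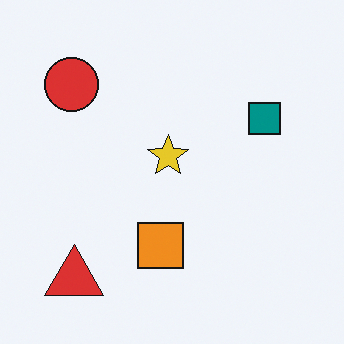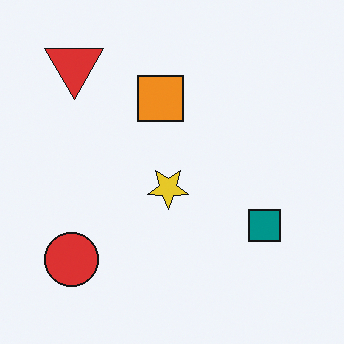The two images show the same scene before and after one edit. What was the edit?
It was flipped vertically (top ↔ bottom).

The red triangle is in the bottom-left of the first image and the top-left of the second — shapes on opposite sides of the horizontal midline have swapped in a mirror flip.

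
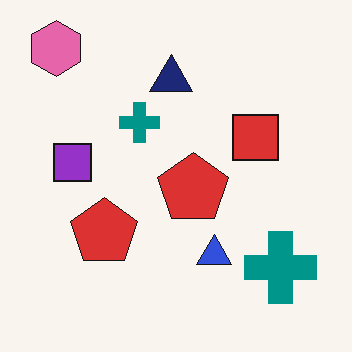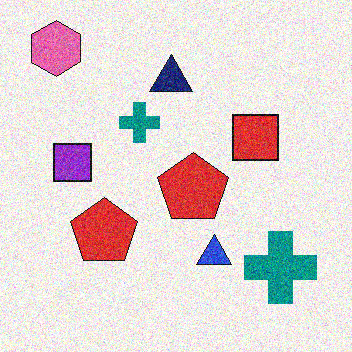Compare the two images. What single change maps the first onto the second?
It was degraded with moderate additive noise.

Random speckle covers the whole image, including the flat background.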